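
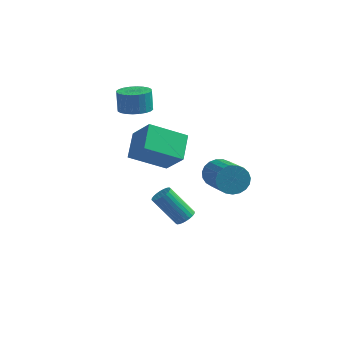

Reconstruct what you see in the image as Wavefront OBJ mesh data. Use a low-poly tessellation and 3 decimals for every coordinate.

v -1.611 -2.842 2.846
v -1.833 -1.639 3.606
v -0.136 -2.001 1.948
v -0.359 -0.799 2.708
v -0.641 -3.361 3.952
v -0.864 -2.159 4.712
v 0.833 -2.521 3.054
v 0.611 -1.318 3.814
v 0.087 -0.174 -2.428
v 0.43 -0.501 -2.17
v -0.703 -0.594 -0.775
v -1.047 -0.266 -1.032
v 0.496 -0.312 -2.104
v -0.637 -0.405 -0.709
v 0.5 -0.102 -2.087
v -0.634 -0.195 -0.692
v 0.44 0.097 -2.122
v -0.693 0.004 -0.727
v 0.327 0.255 -2.204
v -0.806 0.162 -0.809
v 0.177 0.348 -2.319
v -0.956 0.255 -0.924
v 0.014 0.361 -2.451
v -1.12 0.268 -1.056
v -0.139 0.293 -2.58
v -1.272 0.2 -1.185
v -0.257 0.154 -2.685
v -1.39 0.061 -1.29
v -0.323 -0.035 -2.751
v -1.456 -0.128 -1.356
v -0.326 -0.245 -2.768
v -1.46 -0.338 -1.373
v -0.267 -0.444 -2.733
v -1.4 -0.537 -1.338
v -0.154 -0.602 -2.651
v -1.287 -0.695 -1.256
v -0.004 -0.695 -2.536
v -1.137 -0.788 -1.141
v 0.16 -0.708 -2.404
v -0.974 -0.801 -1.009
v 0.312 -0.64 -2.275
v -0.821 -0.733 -0.88
v 1.507 0.317 0.572
v 2.061 0.431 0.007
v 3.247 -1.182 0.842
v 2.693 -1.297 1.408
v 2.166 0.634 0.249
v 3.353 -0.979 1.084
v 2.157 0.782 0.546
v 3.344 -0.831 1.382
v 2.036 0.849 0.849
v 3.222 -0.764 1.685
v 1.823 0.824 1.103
v 3.01 -0.789 1.939
v 1.555 0.712 1.266
v 2.742 -0.901 2.102
v 1.279 0.531 1.309
v 2.466 -1.082 2.144
v 1.043 0.313 1.224
v 2.229 -1.3 2.06
v 0.886 0.096 1.027
v 2.073 -1.517 1.862
v 0.837 -0.083 0.751
v 2.024 -1.697 1.586
v 0.904 -0.193 0.444
v 2.09 -1.807 1.28
v 1.075 -0.215 0.159
v 2.261 -1.828 0.995
v 1.32 -0.145 -0.054
v 2.507 -1.758 0.782
v 1.598 0.005 -0.159
v 2.785 -1.608 0.677
v 1.86 0.209 -0.138
v 3.047 -1.404 0.698
v -3.033 1.737 2.998
v -2.564 1.089 3.176
v -2.697 1.294 4.279
v -3.167 1.943 4.102
v -2.345 1.322 3.159
v -2.478 1.527 4.262
v -2.231 1.618 3.118
v -2.364 1.823 4.221
v -2.239 1.932 3.058
v -2.372 2.137 4.161
v -2.368 2.217 2.99
v -2.501 2.422 4.093
v -2.598 2.428 2.922
v -2.732 2.634 4.026
v -2.895 2.535 2.867
v -3.028 2.74 3.97
v -3.213 2.52 2.831
v -3.346 2.725 3.934
v -3.503 2.386 2.821
v -3.636 2.591 3.924
v -3.722 2.153 2.838
v -3.855 2.358 3.941
v -3.836 1.857 2.879
v -3.969 2.062 3.982
v -3.828 1.543 2.939
v -3.961 1.748 4.042
v -3.699 1.258 3.007
v -3.832 1.463 4.11
v -3.468 1.046 3.074
v -3.602 1.252 4.178
v -3.172 0.94 3.13
v -3.305 1.145 4.233
v -2.854 0.955 3.166
v -2.987 1.16 4.269
f 2 4 1
f 5 2 1
f 1 4 3
f 3 5 1
f 2 8 4
f 6 2 5
f 6 8 2
f 4 8 3
f 7 5 3
f 3 8 7
f 7 6 5
f 8 6 7
f 10 9 13
f 10 13 11
f 11 13 14
f 11 14 12
f 13 9 15
f 13 15 14
f 14 15 16
f 14 16 12
f 15 9 17
f 15 17 16
f 16 17 18
f 16 18 12
f 17 9 19
f 17 19 18
f 18 19 20
f 18 20 12
f 19 9 21
f 19 21 20
f 20 21 22
f 20 22 12
f 21 9 23
f 21 23 22
f 22 23 24
f 22 24 12
f 23 9 25
f 23 25 24
f 24 25 26
f 24 26 12
f 25 9 27
f 25 27 26
f 26 27 28
f 26 28 12
f 27 9 29
f 27 29 28
f 28 29 30
f 28 30 12
f 29 9 31
f 29 31 30
f 30 31 32
f 30 32 12
f 31 9 33
f 31 33 32
f 32 33 34
f 32 34 12
f 33 9 35
f 33 35 34
f 34 35 36
f 34 36 12
f 35 9 37
f 35 37 36
f 36 37 38
f 36 38 12
f 37 9 39
f 37 39 38
f 38 39 40
f 38 40 12
f 39 9 41
f 39 41 40
f 40 41 42
f 40 42 12
f 41 9 10
f 41 10 42
f 42 10 11
f 42 11 12
f 44 43 47
f 44 47 45
f 45 47 48
f 45 48 46
f 47 43 49
f 47 49 48
f 48 49 50
f 48 50 46
f 49 43 51
f 49 51 50
f 50 51 52
f 50 52 46
f 51 43 53
f 51 53 52
f 52 53 54
f 52 54 46
f 53 43 55
f 53 55 54
f 54 55 56
f 54 56 46
f 55 43 57
f 55 57 56
f 56 57 58
f 56 58 46
f 57 43 59
f 57 59 58
f 58 59 60
f 58 60 46
f 59 43 61
f 59 61 60
f 60 61 62
f 60 62 46
f 61 43 63
f 61 63 62
f 62 63 64
f 62 64 46
f 63 43 65
f 63 65 64
f 64 65 66
f 64 66 46
f 65 43 67
f 65 67 66
f 66 67 68
f 66 68 46
f 67 43 69
f 67 69 68
f 68 69 70
f 68 70 46
f 69 43 71
f 69 71 70
f 70 71 72
f 70 72 46
f 71 43 73
f 71 73 72
f 72 73 74
f 72 74 46
f 73 43 44
f 73 44 74
f 74 44 45
f 74 45 46
f 76 75 79
f 76 79 77
f 77 79 80
f 77 80 78
f 79 75 81
f 79 81 80
f 80 81 82
f 80 82 78
f 81 75 83
f 81 83 82
f 82 83 84
f 82 84 78
f 83 75 85
f 83 85 84
f 84 85 86
f 84 86 78
f 85 75 87
f 85 87 86
f 86 87 88
f 86 88 78
f 87 75 89
f 87 89 88
f 88 89 90
f 88 90 78
f 89 75 91
f 89 91 90
f 90 91 92
f 90 92 78
f 91 75 93
f 91 93 92
f 92 93 94
f 92 94 78
f 93 75 95
f 93 95 94
f 94 95 96
f 94 96 78
f 95 75 97
f 95 97 96
f 96 97 98
f 96 98 78
f 97 75 99
f 97 99 98
f 98 99 100
f 98 100 78
f 99 75 101
f 99 101 100
f 100 101 102
f 100 102 78
f 101 75 103
f 101 103 102
f 102 103 104
f 102 104 78
f 103 75 105
f 103 105 104
f 104 105 106
f 104 106 78
f 105 75 107
f 105 107 106
f 106 107 108
f 106 108 78
f 107 75 76
f 107 76 108
f 108 76 77
f 108 77 78



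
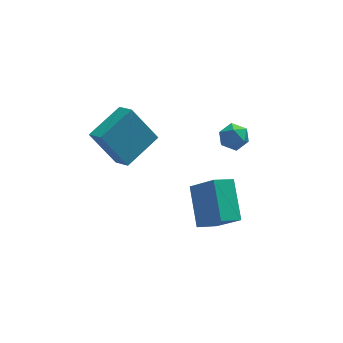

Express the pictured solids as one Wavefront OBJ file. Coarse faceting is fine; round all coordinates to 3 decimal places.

v -0.288 0.358 -1.809
v -0.259 2.052 -0.619
v 0.657 0.66 -2.261
v 0.686 2.354 -1.071
v 0.574 -0.514 -0.589
v 0.603 1.18 0.601
v 1.519 -0.212 -1.041
v 1.548 1.482 0.149
v -4.075 2.011 3.688
v -2.569 3.116 4.28
v -4.466 2.816 3.179
v -2.96 3.922 3.771
v -3.04 1.478 2.049
v -1.534 2.584 2.641
v -3.431 2.284 1.54
v -1.925 3.389 2.132
v 2.08 4.409 1.207
v 2.512 4.428 0.586
v 1.648 3.312 0.874
v 2.08 3.331 0.253
v 2.401 3.259 0.935
v 2.667 3.937 1.141
v 1.493 3.803 0.319
v 1.759 4.481 0.525
v 2.149 4.053 0.037
v 2.711 3.717 0.418
v 1.449 4.023 1.042
v 2.011 3.687 1.423
f 2 4 1
f 5 2 1
f 1 4 3
f 3 5 1
f 2 8 4
f 6 2 5
f 6 8 2
f 4 8 3
f 7 5 3
f 3 8 7
f 7 6 5
f 8 6 7
f 10 12 9
f 13 10 9
f 9 12 11
f 11 13 9
f 10 16 12
f 14 10 13
f 14 16 10
f 12 16 11
f 15 13 11
f 11 16 15
f 15 14 13
f 16 14 15
f 17 28 22
f 17 22 18
f 17 18 24
f 17 24 27
f 17 27 28
f 18 22 26
f 22 28 21
f 28 27 19
f 27 24 23
f 24 18 25
f 20 26 21
f 20 21 19
f 20 19 23
f 20 23 25
f 20 25 26
f 21 26 22
f 19 21 28
f 23 19 27
f 25 23 24
f 26 25 18



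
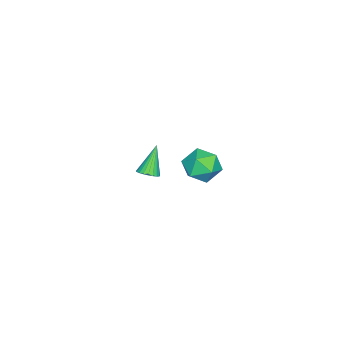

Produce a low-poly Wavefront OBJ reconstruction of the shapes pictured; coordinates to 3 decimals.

v 3.018 1.476 0.809
v 3.602 1.099 0.394
v 2.918 0.441 1.606
v 3.502 0.064 1.191
v 3.68 0.712 1.643
v 3.742 1.351 1.15
v 2.778 0.189 0.85
v 2.84 0.828 0.357
v 3.454 0.304 0.419
v 4.011 0.627 0.909
v 2.509 0.913 1.091
v 3.066 1.236 1.581
v -1.603 -3.537 -4.432
v -1.207 -3.352 -4.19
v -2.377 -3.483 -3.208
v -1.293 -3.189 -4.252
v -1.427 -3.078 -4.341
v -1.587 -3.038 -4.445
v -1.75 -3.073 -4.546
v -1.89 -3.179 -4.63
v -1.987 -3.34 -4.684
v -2.025 -3.531 -4.7
v -1.999 -3.722 -4.675
v -1.913 -3.886 -4.613
v -1.779 -3.996 -4.523
v -1.618 -4.037 -4.42
v -1.456 -4.001 -4.319
v -1.315 -3.895 -4.235
v -1.218 -3.734 -4.181
v -1.18 -3.544 -4.165
f 1 12 6
f 1 6 2
f 1 2 8
f 1 8 11
f 1 11 12
f 2 6 10
f 6 12 5
f 12 11 3
f 11 8 7
f 8 2 9
f 4 10 5
f 4 5 3
f 4 3 7
f 4 7 9
f 4 9 10
f 5 10 6
f 3 5 12
f 7 3 11
f 9 7 8
f 10 9 2
f 14 13 16
f 14 16 15
f 16 13 17
f 16 17 15
f 17 13 18
f 17 18 15
f 18 13 19
f 18 19 15
f 19 13 20
f 19 20 15
f 20 13 21
f 20 21 15
f 21 13 22
f 21 22 15
f 22 13 23
f 22 23 15
f 23 13 24
f 23 24 15
f 24 13 25
f 24 25 15
f 25 13 26
f 25 26 15
f 26 13 27
f 26 27 15
f 27 13 28
f 27 28 15
f 28 13 29
f 28 29 15
f 29 13 30
f 29 30 15
f 30 13 14
f 30 14 15



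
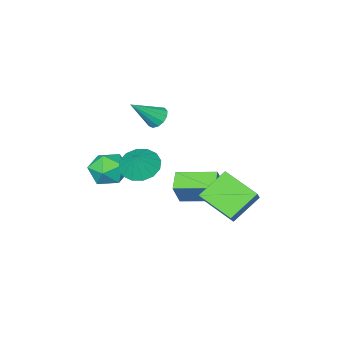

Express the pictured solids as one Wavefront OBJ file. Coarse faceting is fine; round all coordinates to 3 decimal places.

v -0.099 -2.387 1.746
v 0.157 -2.809 1.354
v 1.159 -2.693 2.894
v 0.305 -2.496 1.275
v 0.325 -2.149 1.345
v 0.21 -1.877 1.543
v -0.002 -1.768 1.805
v -0.246 -1.855 2.049
v -0.442 -2.111 2.196
v -0.53 -2.455 2.2
v -0.48 -2.778 2.06
v -0.31 -2.976 1.82
v -0.072 -2.988 1.557
v -2.156 -3.349 -4.186
v -1.557 -3.066 -2.896
v -3.51 -1.897 -3.876
v -2.912 -1.614 -2.586
v -1.488 -2.626 -4.654
v -0.89 -2.343 -3.364
v -2.843 -1.174 -4.344
v -2.244 -0.891 -3.054
v 1.313 -1.759 -0.534
v 2.197 -1.802 -0.978
v 1.827 -1.401 0.454
v 2.029 -1.325 -1.063
v 1.668 -0.965 -1.007
v 1.213 -0.818 -0.823
v 0.785 -0.923 -0.563
v 0.498 -1.252 -0.294
v 0.429 -1.717 -0.09
v 0.598 -2.193 -0.005
v 0.958 -2.553 -0.062
v 1.413 -2.701 -0.245
v 1.842 -2.596 -0.506
v 2.129 -2.267 -0.774
v -1.937 0.966 -4.132
v -1.369 -0.705 -3.326
v -3.396 0.979 -3.077
v -2.827 -0.691 -2.271
v -1.293 1.611 -3.249
v -0.724 -0.059 -2.443
v -2.751 1.625 -2.194
v -2.183 -0.046 -1.388
v 2.293 -1.98 -1.48
v 2.973 -2.262 -0.758
v 1.567 -3.478 -1.382
v 2.247 -3.76 -0.66
v 1.535 -3.046 -0.447
v 1.983 -2.12 -0.508
v 2.557 -3.62 -1.632
v 3.005 -2.694 -1.693
v 3.135 -3.275 -0.853
v 2.504 -2.921 -0.12
v 2.036 -2.819 -2.02
v 1.405 -2.465 -1.287
f 2 1 4
f 2 4 3
f 4 1 5
f 4 5 3
f 5 1 6
f 5 6 3
f 6 1 7
f 6 7 3
f 7 1 8
f 7 8 3
f 8 1 9
f 8 9 3
f 9 1 10
f 9 10 3
f 10 1 11
f 10 11 3
f 11 1 12
f 11 12 3
f 12 1 13
f 12 13 3
f 13 1 2
f 13 2 3
f 15 17 14
f 18 15 14
f 14 17 16
f 16 18 14
f 15 21 17
f 19 15 18
f 19 21 15
f 17 21 16
f 20 18 16
f 16 21 20
f 20 19 18
f 21 19 20
f 23 22 25
f 23 25 24
f 25 22 26
f 25 26 24
f 26 22 27
f 26 27 24
f 27 22 28
f 27 28 24
f 28 22 29
f 28 29 24
f 29 22 30
f 29 30 24
f 30 22 31
f 30 31 24
f 31 22 32
f 31 32 24
f 32 22 33
f 32 33 24
f 33 22 34
f 33 34 24
f 34 22 35
f 34 35 24
f 35 22 23
f 35 23 24
f 37 39 36
f 40 37 36
f 36 39 38
f 38 40 36
f 37 43 39
f 41 37 40
f 41 43 37
f 39 43 38
f 42 40 38
f 38 43 42
f 42 41 40
f 43 41 42
f 44 55 49
f 44 49 45
f 44 45 51
f 44 51 54
f 44 54 55
f 45 49 53
f 49 55 48
f 55 54 46
f 54 51 50
f 51 45 52
f 47 53 48
f 47 48 46
f 47 46 50
f 47 50 52
f 47 52 53
f 48 53 49
f 46 48 55
f 50 46 54
f 52 50 51
f 53 52 45



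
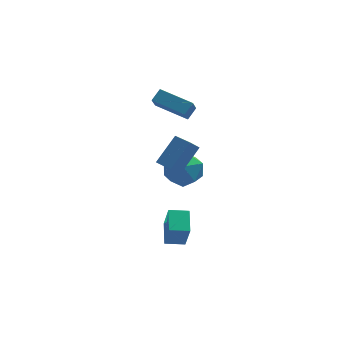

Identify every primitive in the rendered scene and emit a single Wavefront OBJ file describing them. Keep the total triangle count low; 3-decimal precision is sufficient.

v -3.491 -3.629 1.78
v -3.911 -4.313 2.547
v -2.626 -2.735 3.053
v -3.046 -3.419 3.82
v -2.774 -4.181 1.68
v -3.194 -4.865 2.447
v -1.909 -3.287 2.953
v -2.329 -3.971 3.72
v -4.211 1.405 3.028
v -4.342 0.577 3.873
v -3.823 1.882 3.555
v -3.954 1.054 4.4
v -2.566 0.626 2.52
v -2.697 -0.202 3.365
v -2.178 1.103 3.047
v -2.309 0.275 3.892
v -3.563 -3.706 -3.646
v -3.308 -4.371 -2.191
v -3.638 -2.467 -3.067
v -3.383 -3.132 -1.612
v -2.557 -3.588 -3.768
v -2.302 -4.253 -2.313
v -2.632 -2.349 -3.189
v -2.377 -3.014 -1.734
v -2.806 2.084 -2.289
v -2.191 2.154 -1.251
v -3.409 0.286 -1.809
v -2.794 0.356 -0.771
v -3.773 1.045 -0.942
v -3.4 2.157 -1.238
v -2.2 0.283 -1.822
v -1.827 1.395 -2.118
v -1.816 1.041 -0.962
v -2.788 1.513 -0.418
v -2.812 0.927 -2.642
v -3.784 1.399 -2.098
f 2 4 1
f 5 2 1
f 1 4 3
f 3 5 1
f 2 8 4
f 6 2 5
f 6 8 2
f 4 8 3
f 7 5 3
f 3 8 7
f 7 6 5
f 8 6 7
f 10 12 9
f 13 10 9
f 9 12 11
f 11 13 9
f 10 16 12
f 14 10 13
f 14 16 10
f 12 16 11
f 15 13 11
f 11 16 15
f 15 14 13
f 16 14 15
f 18 20 17
f 21 18 17
f 17 20 19
f 19 21 17
f 18 24 20
f 22 18 21
f 22 24 18
f 20 24 19
f 23 21 19
f 19 24 23
f 23 22 21
f 24 22 23
f 25 36 30
f 25 30 26
f 25 26 32
f 25 32 35
f 25 35 36
f 26 30 34
f 30 36 29
f 36 35 27
f 35 32 31
f 32 26 33
f 28 34 29
f 28 29 27
f 28 27 31
f 28 31 33
f 28 33 34
f 29 34 30
f 27 29 36
f 31 27 35
f 33 31 32
f 34 33 26



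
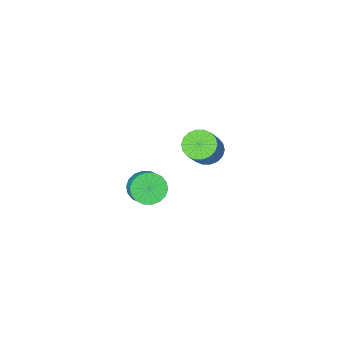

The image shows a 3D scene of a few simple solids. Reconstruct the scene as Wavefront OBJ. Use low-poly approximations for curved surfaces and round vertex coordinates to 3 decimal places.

v -0.01 -3.504 -3.705
v 0.893 -4.065 -3.513
v 1.253 -3.277 -2.903
v 0.35 -2.716 -3.095
v 1.005 -3.813 -3.906
v 1.365 -3.024 -3.296
v 0.917 -3.499 -4.259
v 1.277 -2.71 -3.649
v 0.645 -3.186 -4.503
v 1.005 -2.398 -3.893
v 0.243 -2.937 -4.588
v 0.603 -2.148 -3.978
v -0.209 -2.799 -4.499
v 0.151 -2.011 -3.889
v -0.621 -2.802 -4.252
v -0.261 -2.013 -3.642
v -0.913 -2.943 -3.897
v -0.553 -2.155 -3.287
v -1.025 -3.196 -3.504
v -0.665 -2.407 -2.894
v -0.937 -3.51 -3.151
v -0.577 -2.721 -2.541
v -0.665 -3.822 -2.907
v -0.305 -3.034 -2.297
v -0.263 -4.072 -2.822
v 0.097 -3.283 -2.212
v 0.189 -4.209 -2.911
v 0.549 -3.421 -2.301
v 0.601 -4.207 -3.158
v 0.961 -3.418 -2.548
v -0.591 1.043 2.341
v 0.185 0.63 1.955
v 1.307 1.304 3.494
v 0.531 1.717 3.879
v 0.189 1.02 1.782
v 1.311 1.694 3.32
v 0.038 1.415 1.719
v 1.161 2.089 3.257
v -0.237 1.736 1.779
v 0.885 2.41 3.317
v -0.583 1.92 1.95
v 0.54 2.594 3.489
v -0.93 1.93 2.199
v 0.193 2.604 3.738
v -1.21 1.765 2.476
v -0.088 2.439 4.014
v -1.367 1.456 2.726
v -0.245 2.13 4.265
v -1.371 1.066 2.9
v -0.249 1.74 4.438
v -1.221 0.671 2.963
v -0.098 1.345 4.501
v -0.945 0.35 2.903
v 0.177 1.024 4.441
v -0.6 0.166 2.731
v 0.523 0.84 4.27
v -0.253 0.156 2.482
v 0.87 0.83 4.021
v 0.028 0.321 2.206
v 1.15 0.995 3.744
f 2 1 5
f 2 5 3
f 3 5 6
f 3 6 4
f 5 1 7
f 5 7 6
f 6 7 8
f 6 8 4
f 7 1 9
f 7 9 8
f 8 9 10
f 8 10 4
f 9 1 11
f 9 11 10
f 10 11 12
f 10 12 4
f 11 1 13
f 11 13 12
f 12 13 14
f 12 14 4
f 13 1 15
f 13 15 14
f 14 15 16
f 14 16 4
f 15 1 17
f 15 17 16
f 16 17 18
f 16 18 4
f 17 1 19
f 17 19 18
f 18 19 20
f 18 20 4
f 19 1 21
f 19 21 20
f 20 21 22
f 20 22 4
f 21 1 23
f 21 23 22
f 22 23 24
f 22 24 4
f 23 1 25
f 23 25 24
f 24 25 26
f 24 26 4
f 25 1 27
f 25 27 26
f 26 27 28
f 26 28 4
f 27 1 29
f 27 29 28
f 28 29 30
f 28 30 4
f 29 1 2
f 29 2 30
f 30 2 3
f 30 3 4
f 32 31 35
f 32 35 33
f 33 35 36
f 33 36 34
f 35 31 37
f 35 37 36
f 36 37 38
f 36 38 34
f 37 31 39
f 37 39 38
f 38 39 40
f 38 40 34
f 39 31 41
f 39 41 40
f 40 41 42
f 40 42 34
f 41 31 43
f 41 43 42
f 42 43 44
f 42 44 34
f 43 31 45
f 43 45 44
f 44 45 46
f 44 46 34
f 45 31 47
f 45 47 46
f 46 47 48
f 46 48 34
f 47 31 49
f 47 49 48
f 48 49 50
f 48 50 34
f 49 31 51
f 49 51 50
f 50 51 52
f 50 52 34
f 51 31 53
f 51 53 52
f 52 53 54
f 52 54 34
f 53 31 55
f 53 55 54
f 54 55 56
f 54 56 34
f 55 31 57
f 55 57 56
f 56 57 58
f 56 58 34
f 57 31 59
f 57 59 58
f 58 59 60
f 58 60 34
f 59 31 32
f 59 32 60
f 60 32 33
f 60 33 34



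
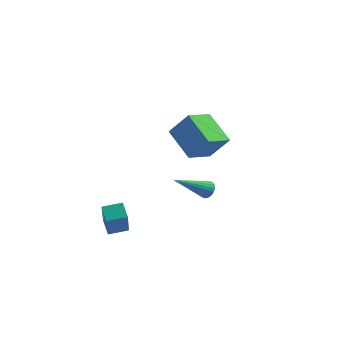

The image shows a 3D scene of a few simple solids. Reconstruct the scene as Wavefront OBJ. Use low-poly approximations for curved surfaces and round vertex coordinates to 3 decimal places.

v -0.254 -2.226 -2.872
v 0.247 -3.195 -1.428
v -0.807 -1.707 -2.333
v -0.306 -2.676 -0.889
v 0.486 -1.604 -2.711
v 0.987 -2.573 -1.267
v -0.067 -1.085 -2.172
v 0.434 -2.054 -0.728
v 2.898 -0.352 1.982
v 1.509 0.347 3.057
v 3.281 1.003 1.596
v 1.892 1.702 2.671
v 3.868 -0.282 3.189
v 2.479 0.417 4.264
v 4.251 1.073 2.803
v 2.862 1.772 3.878
v 1.592 4.126 -2.384
v 1.765 4.337 -1.93
v 0.548 2.594 -1.276
v 1.561 4.45 -1.966
v 1.363 4.498 -2.085
v 1.211 4.473 -2.264
v 1.134 4.379 -2.466
v 1.148 4.235 -2.652
v 1.25 4.069 -2.785
v 1.42 3.914 -2.839
v 1.624 3.802 -2.803
v 1.821 3.753 -2.684
v 1.974 3.778 -2.505
v 2.05 3.872 -2.303
v 2.036 4.016 -2.117
v 1.935 4.182 -1.984
f 2 4 1
f 5 2 1
f 1 4 3
f 3 5 1
f 2 8 4
f 6 2 5
f 6 8 2
f 4 8 3
f 7 5 3
f 3 8 7
f 7 6 5
f 8 6 7
f 10 12 9
f 13 10 9
f 9 12 11
f 11 13 9
f 10 16 12
f 14 10 13
f 14 16 10
f 12 16 11
f 15 13 11
f 11 16 15
f 15 14 13
f 16 14 15
f 18 17 20
f 18 20 19
f 20 17 21
f 20 21 19
f 21 17 22
f 21 22 19
f 22 17 23
f 22 23 19
f 23 17 24
f 23 24 19
f 24 17 25
f 24 25 19
f 25 17 26
f 25 26 19
f 26 17 27
f 26 27 19
f 27 17 28
f 27 28 19
f 28 17 29
f 28 29 19
f 29 17 30
f 29 30 19
f 30 17 31
f 30 31 19
f 31 17 32
f 31 32 19
f 32 17 18
f 32 18 19



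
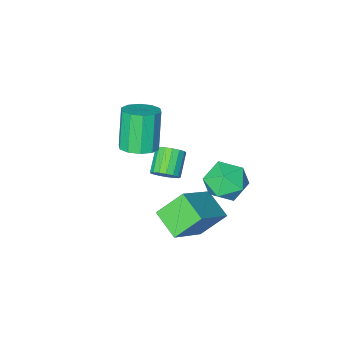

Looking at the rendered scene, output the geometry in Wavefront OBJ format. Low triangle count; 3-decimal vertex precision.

v 0.709 -0.771 -0.911
v 1.217 -0.882 -0.521
v 0.479 -1.579 0.242
v -0.029 -1.469 -0.149
v 1.09 -0.622 -0.406
v 0.352 -1.319 0.356
v 0.876 -0.396 -0.407
v 0.138 -1.094 0.356
v 0.623 -0.257 -0.524
v -0.115 -0.954 0.239
v 0.39 -0.235 -0.729
v -0.347 -0.932 0.034
v 0.23 -0.336 -0.976
v -0.507 -1.034 -0.213
v 0.18 -0.537 -1.208
v -0.557 -1.234 -0.445
v 0.251 -0.791 -1.372
v -0.487 -1.489 -0.61
v 0.427 -1.041 -1.431
v -0.311 -1.739 -0.668
v 0.667 -1.229 -1.371
v -0.071 -1.927 -0.608
v 0.917 -1.312 -1.205
v 0.179 -2.01 -0.442
v 1.119 -1.272 -0.972
v 0.382 -1.969 -0.209
v 1.227 -1.116 -0.725
v 0.49 -1.814 0.038
v 0.023 1.45 -0.51
v 1.674 2.05 0.781
v -0.012 2.745 -1.066
v 1.639 3.345 0.225
v 1.021 1.015 -1.585
v 2.672 1.615 -0.294
v 0.986 2.31 -2.141
v 2.637 2.91 -0.85
v 0.378 2.979 2.046
v 0.863 2.243 1.493
v -0.863 3.017 0.907
v -0.378 2.281 0.354
v -0.796 2.047 1.278
v -0.029 2.023 1.982
v 0.029 3.237 0.418
v 0.796 3.213 1.122
v 0.648 2.402 0.487
v 0.138 1.667 1.018
v -0.138 3.593 1.382
v -0.648 2.858 1.913
v 2.437 -0.002 2.549
v 3.222 -0.166 2.717
v 2.729 -0.741 4.46
v 1.943 -0.578 4.291
v 3.13 0.315 2.85
v 2.637 -0.261 4.592
v 2.773 0.674 2.868
v 2.28 0.099 4.61
v 2.288 0.775 2.764
v 1.794 0.199 4.506
v 1.859 0.579 2.577
v 1.366 0.004 4.32
v 1.651 0.161 2.38
v 1.158 -0.414 4.123
v 1.743 -0.319 2.248
v 1.25 -0.895 3.99
v 2.1 -0.679 2.23
v 1.607 -1.254 3.972
v 2.586 -0.779 2.334
v 2.092 -1.355 4.076
v 3.014 -0.584 2.52
v 2.521 -1.159 4.263
f 2 1 5
f 2 5 3
f 3 5 6
f 3 6 4
f 5 1 7
f 5 7 6
f 6 7 8
f 6 8 4
f 7 1 9
f 7 9 8
f 8 9 10
f 8 10 4
f 9 1 11
f 9 11 10
f 10 11 12
f 10 12 4
f 11 1 13
f 11 13 12
f 12 13 14
f 12 14 4
f 13 1 15
f 13 15 14
f 14 15 16
f 14 16 4
f 15 1 17
f 15 17 16
f 16 17 18
f 16 18 4
f 17 1 19
f 17 19 18
f 18 19 20
f 18 20 4
f 19 1 21
f 19 21 20
f 20 21 22
f 20 22 4
f 21 1 23
f 21 23 22
f 22 23 24
f 22 24 4
f 23 1 25
f 23 25 24
f 24 25 26
f 24 26 4
f 25 1 27
f 25 27 26
f 26 27 28
f 26 28 4
f 27 1 2
f 27 2 28
f 28 2 3
f 28 3 4
f 30 32 29
f 33 30 29
f 29 32 31
f 31 33 29
f 30 36 32
f 34 30 33
f 34 36 30
f 32 36 31
f 35 33 31
f 31 36 35
f 35 34 33
f 36 34 35
f 37 48 42
f 37 42 38
f 37 38 44
f 37 44 47
f 37 47 48
f 38 42 46
f 42 48 41
f 48 47 39
f 47 44 43
f 44 38 45
f 40 46 41
f 40 41 39
f 40 39 43
f 40 43 45
f 40 45 46
f 41 46 42
f 39 41 48
f 43 39 47
f 45 43 44
f 46 45 38
f 50 49 53
f 50 53 51
f 51 53 54
f 51 54 52
f 53 49 55
f 53 55 54
f 54 55 56
f 54 56 52
f 55 49 57
f 55 57 56
f 56 57 58
f 56 58 52
f 57 49 59
f 57 59 58
f 58 59 60
f 58 60 52
f 59 49 61
f 59 61 60
f 60 61 62
f 60 62 52
f 61 49 63
f 61 63 62
f 62 63 64
f 62 64 52
f 63 49 65
f 63 65 64
f 64 65 66
f 64 66 52
f 65 49 67
f 65 67 66
f 66 67 68
f 66 68 52
f 67 49 69
f 67 69 68
f 68 69 70
f 68 70 52
f 69 49 50
f 69 50 70
f 70 50 51
f 70 51 52



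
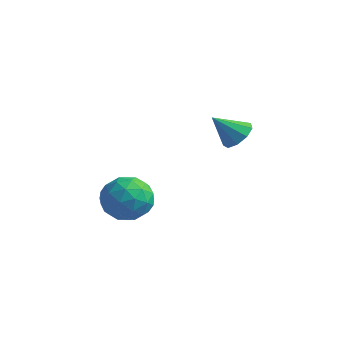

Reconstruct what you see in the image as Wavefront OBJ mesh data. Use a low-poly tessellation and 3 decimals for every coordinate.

v -1.12 -0.383 -1.373
v -0.655 -0.971 -0.438
v -1.665 -2.069 -2.162
v -1.2 -2.657 -1.227
v -2.18 -1.981 -1.083
v -1.842 -0.939 -0.595
v -0.478 -2.101 -2.005
v -0.14 -1.059 -1.517
v -0.258 -2.033 -0.828
v -1.31 -1.959 -0.259
v -1.01 -1.081 -2.341
v -2.062 -1.007 -1.772
v -0.839 -0.529 -0.836
v -1.481 -2.511 -1.764
v -2.056 -2.113 -1.679
v -1.783 -2.459 -1.129
v -1.537 -0.51 -0.929
v -1.264 -0.856 -0.379
v -2.161 -1.45 -0.758
v -1.056 -2.184 -2.221
v -0.783 -2.53 -1.671
v -0.537 -0.581 -1.471
v -0.264 -0.927 -0.921
v -0.159 -1.59 -1.842
v -0.333 -1.499 -0.516
v -0.653 -2.49 -0.98
v -0.229 -2.163 -1.437
v -0.03 -1.551 -1.15
v -0.951 -1.455 -0.181
v -1.272 -2.446 -0.645
v -1.848 -2.049 -0.56
v -1.649 -1.437 -0.274
v -0.718 -2.079 -0.411
v -1.048 -0.594 -1.955
v -1.369 -1.585 -2.419
v -0.671 -1.603 -2.326
v -0.472 -0.991 -2.04
v -1.667 -0.55 -1.62
v -1.987 -1.541 -2.084
v -2.29 -1.489 -1.45
v -2.091 -0.877 -1.163
v -1.602 -0.961 -2.189
v 0.497 3.484 1.061
v 1.121 3.656 1.596
v -0.217 2.656 2.159
v 0.713 4.059 1.634
v 0.204 4.192 1.404
v -0.168 3.995 1.013
v -0.229 3.558 0.644
v 0.05 3.086 0.471
v 0.538 2.801 0.573
v 1.007 2.835 0.904
v 1.237 3.173 1.308
f 1 38 17
f 38 12 41
f 17 41 6
f 38 41 17
f 1 17 13
f 17 6 18
f 13 18 2
f 17 18 13
f 1 13 22
f 13 2 23
f 22 23 8
f 13 23 22
f 1 22 34
f 22 8 37
f 34 37 11
f 22 37 34
f 1 34 38
f 34 11 42
f 38 42 12
f 34 42 38
f 2 18 29
f 18 6 32
f 29 32 10
f 18 32 29
f 6 41 19
f 41 12 40
f 19 40 5
f 41 40 19
f 12 42 39
f 42 11 35
f 39 35 3
f 42 35 39
f 11 37 36
f 37 8 24
f 36 24 7
f 37 24 36
f 8 23 28
f 23 2 25
f 28 25 9
f 23 25 28
f 4 30 16
f 30 10 31
f 16 31 5
f 30 31 16
f 4 16 14
f 16 5 15
f 14 15 3
f 16 15 14
f 4 14 21
f 14 3 20
f 21 20 7
f 14 20 21
f 4 21 26
f 21 7 27
f 26 27 9
f 21 27 26
f 4 26 30
f 26 9 33
f 30 33 10
f 26 33 30
f 5 31 19
f 31 10 32
f 19 32 6
f 31 32 19
f 3 15 39
f 15 5 40
f 39 40 12
f 15 40 39
f 7 20 36
f 20 3 35
f 36 35 11
f 20 35 36
f 9 27 28
f 27 7 24
f 28 24 8
f 27 24 28
f 10 33 29
f 33 9 25
f 29 25 2
f 33 25 29
f 44 43 46
f 44 46 45
f 46 43 47
f 46 47 45
f 47 43 48
f 47 48 45
f 48 43 49
f 48 49 45
f 49 43 50
f 49 50 45
f 50 43 51
f 50 51 45
f 51 43 52
f 51 52 45
f 52 43 53
f 52 53 45
f 53 43 44
f 53 44 45



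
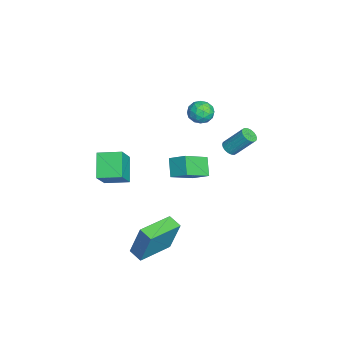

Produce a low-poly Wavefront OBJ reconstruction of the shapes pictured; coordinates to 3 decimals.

v -3.244 -4.366 -2.607
v -2.07 -4.725 -1.183
v -3.094 -2.952 -2.375
v -1.92 -3.312 -0.951
v -1.92 -4.328 -3.689
v -0.746 -4.688 -2.265
v -1.77 -2.915 -3.457
v -0.596 -3.274 -2.033
v 2.222 -1.171 -4.74
v 2.516 -0.604 -2.655
v 2.835 -0.589 -4.984
v 3.129 -0.022 -2.9
v 3.751 -2.698 -4.54
v 4.045 -2.131 -2.456
v 4.364 -2.116 -4.785
v 4.658 -1.549 -2.7
v -2.977 2.614 -1.403
v -2.446 2.518 -1.403
v -2.251 3.589 -0.097
v -2.783 3.686 -0.097
v -2.467 2.704 -1.553
v -2.272 3.775 -0.247
v -2.588 2.873 -1.673
v -2.393 3.944 -0.368
v -2.787 2.991 -1.74
v -2.592 4.062 -0.434
v -3.023 3.034 -1.74
v -2.828 4.105 -0.434
v -3.251 2.994 -1.673
v -3.056 4.065 -0.368
v -3.424 2.879 -1.553
v -3.229 3.95 -0.247
v -3.509 2.711 -1.403
v -3.314 3.782 -0.097
v -3.488 2.525 -1.253
v -3.293 3.596 0.053
v -3.367 2.356 -1.132
v -3.172 3.427 0.173
v -3.168 2.238 -1.066
v -2.973 3.309 0.24
v -2.932 2.195 -1.066
v -2.737 3.266 0.24
v -2.704 2.235 -1.132
v -2.509 3.306 0.173
v -2.531 2.35 -1.253
v -2.336 3.421 0.053
v -3.459 0.577 -4.477
v -4.381 0.474 -3.594
v -2.964 1.488 -3.853
v -3.885 1.385 -2.97
v -2.395 -0.665 -3.51
v -3.316 -0.768 -2.627
v -1.899 0.246 -2.886
v -2.821 0.143 -2.003
v -1.067 1.722 3.168
v -0.393 1.464 3.487
v -1.447 0.516 2.993
v -0.773 0.258 3.312
v -1.309 0.62 3.763
v -1.075 1.365 3.871
v -0.765 0.615 2.609
v -0.531 1.36 2.717
v -0.207 0.78 3.141
v -0.543 0.783 3.854
v -1.297 1.197 2.626
v -1.633 1.2 3.339
v -0.697 1.699 3.343
v -1.143 0.281 3.137
v -1.458 0.494 3.403
v -1.063 0.342 3.59
v -1.097 1.64 3.568
v -0.702 1.489 3.756
v -1.24 0.993 3.918
v -1.138 0.491 2.724
v -0.743 0.34 2.912
v -0.777 1.638 2.89
v -0.382 1.486 3.077
v -0.6 0.987 2.562
v -0.191 1.145 3.327
v -0.414 0.436 3.224
v -0.41 0.646 2.811
v -0.272 1.084 2.874
v -0.389 1.147 3.746
v -0.612 0.438 3.644
v -0.927 0.65 3.909
v -0.79 1.088 3.972
v -0.279 0.744 3.543
v -1.228 1.542 2.836
v -1.451 0.833 2.734
v -1.05 0.892 2.508
v -0.913 1.33 2.571
v -1.426 1.544 3.256
v -1.649 0.835 3.153
v -1.568 0.896 3.606
v -1.43 1.334 3.669
v -1.561 1.236 2.937
f 2 4 1
f 5 2 1
f 1 4 3
f 3 5 1
f 2 8 4
f 6 2 5
f 6 8 2
f 4 8 3
f 7 5 3
f 3 8 7
f 7 6 5
f 8 6 7
f 10 12 9
f 13 10 9
f 9 12 11
f 11 13 9
f 10 16 12
f 14 10 13
f 14 16 10
f 12 16 11
f 15 13 11
f 11 16 15
f 15 14 13
f 16 14 15
f 18 17 21
f 18 21 19
f 19 21 22
f 19 22 20
f 21 17 23
f 21 23 22
f 22 23 24
f 22 24 20
f 23 17 25
f 23 25 24
f 24 25 26
f 24 26 20
f 25 17 27
f 25 27 26
f 26 27 28
f 26 28 20
f 27 17 29
f 27 29 28
f 28 29 30
f 28 30 20
f 29 17 31
f 29 31 30
f 30 31 32
f 30 32 20
f 31 17 33
f 31 33 32
f 32 33 34
f 32 34 20
f 33 17 35
f 33 35 34
f 34 35 36
f 34 36 20
f 35 17 37
f 35 37 36
f 36 37 38
f 36 38 20
f 37 17 39
f 37 39 38
f 38 39 40
f 38 40 20
f 39 17 41
f 39 41 40
f 40 41 42
f 40 42 20
f 41 17 43
f 41 43 42
f 42 43 44
f 42 44 20
f 43 17 45
f 43 45 44
f 44 45 46
f 44 46 20
f 45 17 18
f 45 18 46
f 46 18 19
f 46 19 20
f 48 50 47
f 51 48 47
f 47 50 49
f 49 51 47
f 48 54 50
f 52 48 51
f 52 54 48
f 50 54 49
f 53 51 49
f 49 54 53
f 53 52 51
f 54 52 53
f 55 92 71
f 92 66 95
f 71 95 60
f 92 95 71
f 55 71 67
f 71 60 72
f 67 72 56
f 71 72 67
f 55 67 76
f 67 56 77
f 76 77 62
f 67 77 76
f 55 76 88
f 76 62 91
f 88 91 65
f 76 91 88
f 55 88 92
f 88 65 96
f 92 96 66
f 88 96 92
f 56 72 83
f 72 60 86
f 83 86 64
f 72 86 83
f 60 95 73
f 95 66 94
f 73 94 59
f 95 94 73
f 66 96 93
f 96 65 89
f 93 89 57
f 96 89 93
f 65 91 90
f 91 62 78
f 90 78 61
f 91 78 90
f 62 77 82
f 77 56 79
f 82 79 63
f 77 79 82
f 58 84 70
f 84 64 85
f 70 85 59
f 84 85 70
f 58 70 68
f 70 59 69
f 68 69 57
f 70 69 68
f 58 68 75
f 68 57 74
f 75 74 61
f 68 74 75
f 58 75 80
f 75 61 81
f 80 81 63
f 75 81 80
f 58 80 84
f 80 63 87
f 84 87 64
f 80 87 84
f 59 85 73
f 85 64 86
f 73 86 60
f 85 86 73
f 57 69 93
f 69 59 94
f 93 94 66
f 69 94 93
f 61 74 90
f 74 57 89
f 90 89 65
f 74 89 90
f 63 81 82
f 81 61 78
f 82 78 62
f 81 78 82
f 64 87 83
f 87 63 79
f 83 79 56
f 87 79 83



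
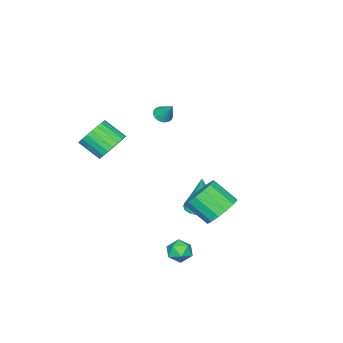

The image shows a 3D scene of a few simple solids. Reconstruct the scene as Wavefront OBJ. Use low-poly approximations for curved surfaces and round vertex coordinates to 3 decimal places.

v 3.486 -1.18 2.703
v 4.043 -0.696 3.202
v 4.27 -1.777 3.996
v 3.714 -2.26 3.497
v 3.741 -0.641 3.364
v 3.968 -1.722 4.158
v 3.4 -0.667 3.426
v 3.627 -1.748 4.219
v 3.073 -0.772 3.377
v 3.3 -1.853 4.171
v 2.808 -0.938 3.226
v 3.035 -2.019 4.02
v 2.647 -1.141 2.996
v 2.874 -2.222 3.789
v 2.613 -1.351 2.72
v 2.84 -2.431 3.514
v 2.713 -1.534 2.443
v 2.94 -2.615 3.236
v 2.93 -1.663 2.204
v 3.157 -2.744 2.998
v 3.232 -1.718 2.042
v 3.459 -2.799 2.836
v 3.573 -1.692 1.981
v 3.8 -2.773 2.774
v 3.9 -1.587 2.029
v 4.127 -2.668 2.823
v 4.165 -1.421 2.18
v 4.392 -2.502 2.974
v 4.326 -1.218 2.411
v 4.553 -2.299 3.204
v 4.36 -1.009 2.686
v 4.587 -2.089 3.48
v 4.26 -0.825 2.964
v 4.487 -1.906 3.757
v 3.414 3.439 -2.867
v 3.855 3.08 -3.266
v 3.325 2.56 -2.174
v 3.766 2.201 -2.573
v 3.994 2.743 -2.204
v 4.049 3.286 -2.632
v 3.131 2.354 -2.808
v 3.186 2.897 -3.236
v 3.679 2.41 -3.229
v 4.213 2.65 -2.856
v 2.967 2.99 -2.584
v 3.501 3.23 -2.211
v 1.373 3.597 -0.87
v 1.856 4.217 -0.252
v 2.11 3.043 0.728
v 1.627 2.423 0.11
v 1.361 4.236 -0.101
v 1.616 3.062 0.879
v 0.87 4.084 -0.156
v 1.124 2.91 0.824
v 0.513 3.801 -0.402
v 0.767 2.627 0.578
v 0.387 3.464 -0.774
v 0.641 2.29 0.206
v 0.524 3.162 -1.171
v 0.779 1.988 -0.191
v 0.89 2.977 -1.488
v 1.144 1.803 -0.508
v 1.384 2.958 -1.639
v 1.639 1.784 -0.659
v 1.876 3.11 -1.584
v 2.13 1.936 -0.604
v 2.233 3.393 -1.338
v 2.487 2.219 -0.358
v 2.359 3.73 -0.966
v 2.613 2.556 0.014
v 2.221 4.032 -0.569
v 2.476 2.858 0.411
v -0.46 0.953 -2.647
v 0.284 0.563 -2.651
v -0.38 1.087 -0.533
v 0.38 0.953 -2.679
v 0.283 1.343 -2.699
v 0.016 1.643 -2.708
v -0.36 1.786 -2.703
v -0.759 1.738 -2.685
v -1.089 1.51 -2.659
v -1.275 1.155 -2.629
v -1.274 0.753 -2.604
v -1.087 0.398 -2.589
v -0.756 0.17 -2.587
v -0.357 0.121 -2.599
v 0.018 0.263 -2.622
v -2.852 -3.246 1.172
v -2.364 -3.119 0.979
v -2.668 -2.494 2.128
v -2.52 -2.944 0.871
v -2.753 -2.838 0.832
v -3.008 -2.825 0.871
v -3.227 -2.909 0.979
v -3.361 -3.07 1.131
v -3.377 -3.271 1.293
v -3.274 -3.466 1.426
v -3.073 -3.611 1.502
v -2.822 -3.672 1.502
v -2.578 -3.636 1.426
v -2.396 -3.51 1.292
v -2.319 -3.323 1.131
f 2 1 5
f 2 5 3
f 3 5 6
f 3 6 4
f 5 1 7
f 5 7 6
f 6 7 8
f 6 8 4
f 7 1 9
f 7 9 8
f 8 9 10
f 8 10 4
f 9 1 11
f 9 11 10
f 10 11 12
f 10 12 4
f 11 1 13
f 11 13 12
f 12 13 14
f 12 14 4
f 13 1 15
f 13 15 14
f 14 15 16
f 14 16 4
f 15 1 17
f 15 17 16
f 16 17 18
f 16 18 4
f 17 1 19
f 17 19 18
f 18 19 20
f 18 20 4
f 19 1 21
f 19 21 20
f 20 21 22
f 20 22 4
f 21 1 23
f 21 23 22
f 22 23 24
f 22 24 4
f 23 1 25
f 23 25 24
f 24 25 26
f 24 26 4
f 25 1 27
f 25 27 26
f 26 27 28
f 26 28 4
f 27 1 29
f 27 29 28
f 28 29 30
f 28 30 4
f 29 1 31
f 29 31 30
f 30 31 32
f 30 32 4
f 31 1 33
f 31 33 32
f 32 33 34
f 32 34 4
f 33 1 2
f 33 2 34
f 34 2 3
f 34 3 4
f 35 46 40
f 35 40 36
f 35 36 42
f 35 42 45
f 35 45 46
f 36 40 44
f 40 46 39
f 46 45 37
f 45 42 41
f 42 36 43
f 38 44 39
f 38 39 37
f 38 37 41
f 38 41 43
f 38 43 44
f 39 44 40
f 37 39 46
f 41 37 45
f 43 41 42
f 44 43 36
f 48 47 51
f 48 51 49
f 49 51 52
f 49 52 50
f 51 47 53
f 51 53 52
f 52 53 54
f 52 54 50
f 53 47 55
f 53 55 54
f 54 55 56
f 54 56 50
f 55 47 57
f 55 57 56
f 56 57 58
f 56 58 50
f 57 47 59
f 57 59 58
f 58 59 60
f 58 60 50
f 59 47 61
f 59 61 60
f 60 61 62
f 60 62 50
f 61 47 63
f 61 63 62
f 62 63 64
f 62 64 50
f 63 47 65
f 63 65 64
f 64 65 66
f 64 66 50
f 65 47 67
f 65 67 66
f 66 67 68
f 66 68 50
f 67 47 69
f 67 69 68
f 68 69 70
f 68 70 50
f 69 47 71
f 69 71 70
f 70 71 72
f 70 72 50
f 71 47 48
f 71 48 72
f 72 48 49
f 72 49 50
f 74 73 76
f 74 76 75
f 76 73 77
f 76 77 75
f 77 73 78
f 77 78 75
f 78 73 79
f 78 79 75
f 79 73 80
f 79 80 75
f 80 73 81
f 80 81 75
f 81 73 82
f 81 82 75
f 82 73 83
f 82 83 75
f 83 73 84
f 83 84 75
f 84 73 85
f 84 85 75
f 85 73 86
f 85 86 75
f 86 73 87
f 86 87 75
f 87 73 74
f 87 74 75
f 89 88 91
f 89 91 90
f 91 88 92
f 91 92 90
f 92 88 93
f 92 93 90
f 93 88 94
f 93 94 90
f 94 88 95
f 94 95 90
f 95 88 96
f 95 96 90
f 96 88 97
f 96 97 90
f 97 88 98
f 97 98 90
f 98 88 99
f 98 99 90
f 99 88 100
f 99 100 90
f 100 88 101
f 100 101 90
f 101 88 102
f 101 102 90
f 102 88 89
f 102 89 90



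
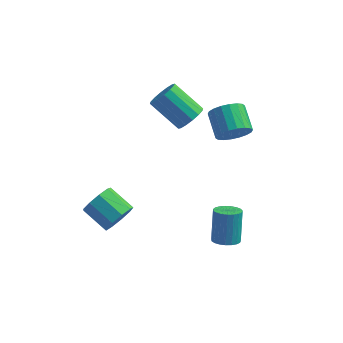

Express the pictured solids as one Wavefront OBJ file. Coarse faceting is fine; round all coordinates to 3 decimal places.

v 2.224 -1.74 -1.438
v 2.641 -2.276 -1.143
v 2.513 -1.456 0.532
v 2.096 -0.92 0.238
v 2.852 -2.07 -1.228
v 2.725 -1.249 0.447
v 2.956 -1.806 -1.349
v 2.828 -0.986 0.326
v 2.932 -1.532 -1.486
v 2.804 -0.711 0.19
v 2.786 -1.293 -1.614
v 2.659 -0.472 0.062
v 2.543 -1.131 -1.712
v 2.415 -0.311 -0.036
v 2.245 -1.075 -1.762
v 2.117 -0.255 -0.086
v 1.943 -1.134 -1.756
v 1.815 -0.314 -0.08
v 1.69 -1.298 -1.695
v 1.562 -0.477 -0.02
v 1.529 -1.538 -1.59
v 1.401 -0.717 0.086
v 1.488 -1.813 -1.458
v 1.36 -0.993 0.217
v 1.574 -2.076 -1.323
v 1.446 -1.255 0.352
v 1.773 -2.28 -1.208
v 1.645 -1.46 0.468
v 2.05 -2.391 -1.132
v 1.922 -1.571 0.543
v 2.357 -2.39 -1.109
v 2.229 -1.57 0.566
v -2.94 -2.917 0.174
v -2.431 -2.716 0.963
v -3.772 -2.123 1.676
v -4.28 -2.323 0.886
v -2.422 -2.203 0.553
v -3.763 -1.61 1.266
v -2.655 -2.023 -0.034
v -3.996 -1.43 0.679
v -3.021 -2.262 -0.524
v -4.362 -1.669 0.189
v -3.349 -2.807 -0.688
v -4.69 -2.214 0.025
v -3.486 -3.403 -0.448
v -4.826 -2.81 0.265
v -3.367 -3.772 0.082
v -4.707 -3.179 0.795
v -3.048 -3.74 0.655
v -4.388 -3.147 1.368
v -2.678 -3.323 1.003
v -4.019 -2.73 1.716
v -0.949 3.413 2.991
v -0.446 3.986 3.431
v -2.068 4.4 4.748
v -2.571 3.827 4.309
v -0.648 4.232 3.105
v -2.27 4.646 4.422
v -0.93 4.259 2.749
v -2.552 4.673 4.066
v -1.218 4.059 2.458
v -2.84 4.473 3.775
v -1.433 3.686 2.309
v -3.055 4.1 3.626
v -1.519 3.24 2.344
v -3.141 3.654 3.661
v -1.452 2.84 2.552
v -3.074 3.254 3.869
v -1.25 2.594 2.878
v -2.872 3.008 4.195
v -0.968 2.567 3.234
v -2.59 2.981 4.551
v -0.68 2.767 3.525
v -2.302 3.181 4.842
v -0.465 3.14 3.674
v -2.087 3.554 4.991
v -0.379 3.586 3.639
v -2.001 4 4.956
v 1.665 2.034 3.633
v 2.237 1.899 4.406
v 1.526 3.092 5.139
v 0.955 3.226 4.367
v 2.462 2.18 4.167
v 1.751 3.373 4.901
v 2.529 2.432 3.823
v 1.819 3.624 4.556
v 2.426 2.605 3.441
v 1.715 3.797 4.175
v 2.171 2.665 3.098
v 1.461 3.857 3.831
v 1.817 2.599 2.86
v 1.106 3.792 3.593
v 1.432 2.422 2.776
v 0.722 3.615 3.509
v 1.094 2.168 2.861
v 0.383 3.361 3.594
v 0.869 1.887 3.099
v 0.158 3.08 3.833
v 0.801 1.636 3.444
v 0.091 2.828 4.177
v 0.905 1.463 3.825
v 0.194 2.655 4.559
v 1.159 1.403 4.169
v 0.449 2.595 4.902
v 1.514 1.468 4.407
v 0.803 2.661 5.14
v 1.898 1.645 4.491
v 1.188 2.838 5.224
f 2 1 5
f 2 5 3
f 3 5 6
f 3 6 4
f 5 1 7
f 5 7 6
f 6 7 8
f 6 8 4
f 7 1 9
f 7 9 8
f 8 9 10
f 8 10 4
f 9 1 11
f 9 11 10
f 10 11 12
f 10 12 4
f 11 1 13
f 11 13 12
f 12 13 14
f 12 14 4
f 13 1 15
f 13 15 14
f 14 15 16
f 14 16 4
f 15 1 17
f 15 17 16
f 16 17 18
f 16 18 4
f 17 1 19
f 17 19 18
f 18 19 20
f 18 20 4
f 19 1 21
f 19 21 20
f 20 21 22
f 20 22 4
f 21 1 23
f 21 23 22
f 22 23 24
f 22 24 4
f 23 1 25
f 23 25 24
f 24 25 26
f 24 26 4
f 25 1 27
f 25 27 26
f 26 27 28
f 26 28 4
f 27 1 29
f 27 29 28
f 28 29 30
f 28 30 4
f 29 1 31
f 29 31 30
f 30 31 32
f 30 32 4
f 31 1 2
f 31 2 32
f 32 2 3
f 32 3 4
f 34 33 37
f 34 37 35
f 35 37 38
f 35 38 36
f 37 33 39
f 37 39 38
f 38 39 40
f 38 40 36
f 39 33 41
f 39 41 40
f 40 41 42
f 40 42 36
f 41 33 43
f 41 43 42
f 42 43 44
f 42 44 36
f 43 33 45
f 43 45 44
f 44 45 46
f 44 46 36
f 45 33 47
f 45 47 46
f 46 47 48
f 46 48 36
f 47 33 49
f 47 49 48
f 48 49 50
f 48 50 36
f 49 33 51
f 49 51 50
f 50 51 52
f 50 52 36
f 51 33 34
f 51 34 52
f 52 34 35
f 52 35 36
f 54 53 57
f 54 57 55
f 55 57 58
f 55 58 56
f 57 53 59
f 57 59 58
f 58 59 60
f 58 60 56
f 59 53 61
f 59 61 60
f 60 61 62
f 60 62 56
f 61 53 63
f 61 63 62
f 62 63 64
f 62 64 56
f 63 53 65
f 63 65 64
f 64 65 66
f 64 66 56
f 65 53 67
f 65 67 66
f 66 67 68
f 66 68 56
f 67 53 69
f 67 69 68
f 68 69 70
f 68 70 56
f 69 53 71
f 69 71 70
f 70 71 72
f 70 72 56
f 71 53 73
f 71 73 72
f 72 73 74
f 72 74 56
f 73 53 75
f 73 75 74
f 74 75 76
f 74 76 56
f 75 53 77
f 75 77 76
f 76 77 78
f 76 78 56
f 77 53 54
f 77 54 78
f 78 54 55
f 78 55 56
f 80 79 83
f 80 83 81
f 81 83 84
f 81 84 82
f 83 79 85
f 83 85 84
f 84 85 86
f 84 86 82
f 85 79 87
f 85 87 86
f 86 87 88
f 86 88 82
f 87 79 89
f 87 89 88
f 88 89 90
f 88 90 82
f 89 79 91
f 89 91 90
f 90 91 92
f 90 92 82
f 91 79 93
f 91 93 92
f 92 93 94
f 92 94 82
f 93 79 95
f 93 95 94
f 94 95 96
f 94 96 82
f 95 79 97
f 95 97 96
f 96 97 98
f 96 98 82
f 97 79 99
f 97 99 98
f 98 99 100
f 98 100 82
f 99 79 101
f 99 101 100
f 100 101 102
f 100 102 82
f 101 79 103
f 101 103 102
f 102 103 104
f 102 104 82
f 103 79 105
f 103 105 104
f 104 105 106
f 104 106 82
f 105 79 107
f 105 107 106
f 106 107 108
f 106 108 82
f 107 79 80
f 107 80 108
f 108 80 81
f 108 81 82



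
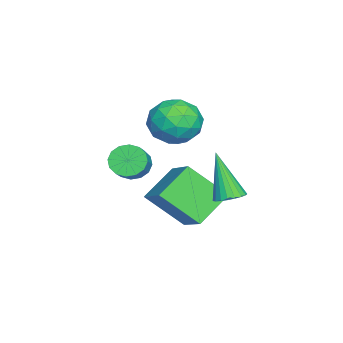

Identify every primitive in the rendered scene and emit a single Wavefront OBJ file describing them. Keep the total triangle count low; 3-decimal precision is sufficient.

v -1.864 -0.509 -2.59
v -0.48 0.405 -1.584
v -1.899 1.017 -3.928
v -0.515 1.931 -2.922
v -0.645 -1.311 -3.538
v 0.739 -0.397 -2.532
v -0.68 0.215 -4.876
v 0.704 1.129 -3.87
v 1.694 2.404 -1.715
v 2.01 2.879 -1.448
v 1.086 1.756 0.155
v 1.774 2.986 -1.487
v 1.524 2.992 -1.567
v 1.304 2.896 -1.671
v 1.151 2.715 -1.784
v 1.092 2.481 -1.884
v 1.137 2.233 -1.955
v 1.279 2.014 -1.985
v 1.492 1.863 -1.968
v 1.74 1.805 -1.907
v 1.981 1.851 -1.813
v 2.171 1.993 -1.702
v 2.279 2.205 -1.593
v 2.286 2.452 -1.506
v 2.191 2.69 -1.454
v -1.252 0.248 1.149
v -0.357 -0.015 0.52
v -2.343 -0.565 -0.06
v -1.448 -0.828 -0.689
v -1.601 -1.327 0.307
v -0.927 -0.824 1.055
v -1.773 0.244 -0.595
v -1.099 0.747 0.153
v -0.68 -0.017 -0.558
v -0.573 -0.989 -0.001
v -2.127 0.409 0.461
v -2.02 -0.563 1.018
v -0.709 0.188 0.941
v -1.991 -0.768 -0.481
v -2.081 -1.062 0.105
v -1.555 -1.216 -0.265
v -1.044 -0.288 1.255
v -0.518 -0.442 0.885
v -1.249 -1.214 0.76
v -2.182 -0.138 -0.425
v -1.656 -0.292 -0.795
v -1.145 0.636 0.725
v -0.619 0.482 0.355
v -1.451 0.634 -0.3
v -0.373 0.032 -0.063
v -1.014 -0.446 -0.774
v -1.205 0.185 -0.718
v -0.809 0.48 -0.279
v -0.31 -0.539 0.265
v -0.951 -1.017 -0.446
v -1.041 -1.31 0.14
v -0.644 -1.015 0.579
v -0.499 -0.54 -0.369
v -1.749 0.437 0.906
v -2.39 -0.041 0.195
v -2.056 0.435 -0.119
v -1.659 0.73 0.32
v -1.686 -0.134 1.234
v -2.327 -0.612 0.523
v -1.891 -1.06 0.739
v -1.495 -0.765 1.178
v -2.201 -0.04 0.829
v -3.239 -2.411 -3.312
v -2.768 -2.367 -3.932
v -1.949 -2.345 -3.307
v -2.421 -2.389 -2.688
v -2.851 -1.983 -3.836
v -2.032 -1.962 -3.212
v -3.038 -1.714 -3.6
v -2.219 -1.693 -2.976
v -3.279 -1.632 -3.287
v -2.46 -1.611 -2.663
v -3.51 -1.758 -2.981
v -2.691 -1.737 -2.356
v -3.668 -2.06 -2.763
v -2.849 -2.038 -2.138
v -3.711 -2.455 -2.693
v -2.892 -2.433 -2.068
v -3.628 -2.838 -2.788
v -2.809 -2.817 -2.164
v -3.441 -3.107 -3.024
v -2.622 -3.086 -2.4
v -3.2 -3.189 -3.337
v -2.381 -3.168 -2.713
v -2.969 -3.063 -3.644
v -2.15 -3.042 -3.019
v -2.811 -2.762 -3.862
v -1.992 -2.74 -3.237
f 2 4 1
f 5 2 1
f 1 4 3
f 3 5 1
f 2 8 4
f 6 2 5
f 6 8 2
f 4 8 3
f 7 5 3
f 3 8 7
f 7 6 5
f 8 6 7
f 10 9 12
f 10 12 11
f 12 9 13
f 12 13 11
f 13 9 14
f 13 14 11
f 14 9 15
f 14 15 11
f 15 9 16
f 15 16 11
f 16 9 17
f 16 17 11
f 17 9 18
f 17 18 11
f 18 9 19
f 18 19 11
f 19 9 20
f 19 20 11
f 20 9 21
f 20 21 11
f 21 9 22
f 21 22 11
f 22 9 23
f 22 23 11
f 23 9 24
f 23 24 11
f 24 9 25
f 24 25 11
f 25 9 10
f 25 10 11
f 26 63 42
f 63 37 66
f 42 66 31
f 63 66 42
f 26 42 38
f 42 31 43
f 38 43 27
f 42 43 38
f 26 38 47
f 38 27 48
f 47 48 33
f 38 48 47
f 26 47 59
f 47 33 62
f 59 62 36
f 47 62 59
f 26 59 63
f 59 36 67
f 63 67 37
f 59 67 63
f 27 43 54
f 43 31 57
f 54 57 35
f 43 57 54
f 31 66 44
f 66 37 65
f 44 65 30
f 66 65 44
f 37 67 64
f 67 36 60
f 64 60 28
f 67 60 64
f 36 62 61
f 62 33 49
f 61 49 32
f 62 49 61
f 33 48 53
f 48 27 50
f 53 50 34
f 48 50 53
f 29 55 41
f 55 35 56
f 41 56 30
f 55 56 41
f 29 41 39
f 41 30 40
f 39 40 28
f 41 40 39
f 29 39 46
f 39 28 45
f 46 45 32
f 39 45 46
f 29 46 51
f 46 32 52
f 51 52 34
f 46 52 51
f 29 51 55
f 51 34 58
f 55 58 35
f 51 58 55
f 30 56 44
f 56 35 57
f 44 57 31
f 56 57 44
f 28 40 64
f 40 30 65
f 64 65 37
f 40 65 64
f 32 45 61
f 45 28 60
f 61 60 36
f 45 60 61
f 34 52 53
f 52 32 49
f 53 49 33
f 52 49 53
f 35 58 54
f 58 34 50
f 54 50 27
f 58 50 54
f 69 68 72
f 69 72 70
f 70 72 73
f 70 73 71
f 72 68 74
f 72 74 73
f 73 74 75
f 73 75 71
f 74 68 76
f 74 76 75
f 75 76 77
f 75 77 71
f 76 68 78
f 76 78 77
f 77 78 79
f 77 79 71
f 78 68 80
f 78 80 79
f 79 80 81
f 79 81 71
f 80 68 82
f 80 82 81
f 81 82 83
f 81 83 71
f 82 68 84
f 82 84 83
f 83 84 85
f 83 85 71
f 84 68 86
f 84 86 85
f 85 86 87
f 85 87 71
f 86 68 88
f 86 88 87
f 87 88 89
f 87 89 71
f 88 68 90
f 88 90 89
f 89 90 91
f 89 91 71
f 90 68 92
f 90 92 91
f 91 92 93
f 91 93 71
f 92 68 69
f 92 69 93
f 93 69 70
f 93 70 71



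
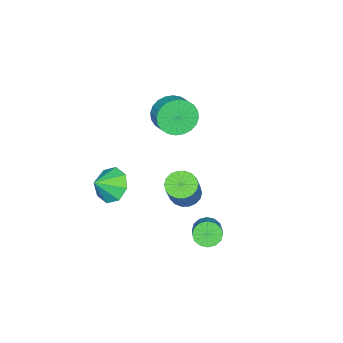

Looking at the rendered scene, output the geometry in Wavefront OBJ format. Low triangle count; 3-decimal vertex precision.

v 1.67 0.132 0.811
v 2.298 0.282 0.374
v 3.378 0.658 2.051
v 2.75 0.508 2.489
v 2.147 0.593 0.401
v 3.227 0.969 2.078
v 1.901 0.813 0.51
v 2.981 1.189 2.187
v 1.61 0.898 0.678
v 2.69 1.274 2.355
v 1.331 0.831 0.873
v 2.411 1.208 2.55
v 1.118 0.626 1.056
v 2.198 1.003 2.733
v 1.015 0.323 1.19
v 2.095 0.699 2.867
v 1.042 -0.018 1.249
v 2.122 0.358 2.926
v 1.193 -0.329 1.222
v 2.273 0.047 2.899
v 1.439 -0.549 1.113
v 2.519 -0.173 2.79
v 1.73 -0.634 0.945
v 2.81 -0.258 2.622
v 2.009 -0.568 0.75
v 3.089 -0.191 2.427
v 2.222 -0.363 0.567
v 3.302 0.014 2.244
v 2.325 -0.059 0.433
v 3.405 0.317 2.11
v 1.998 -3.674 -0.022
v 2.68 -3.535 -0.795
v 2.902 -4.086 0.702
v 2.605 -2.89 -0.335
v 2.175 -2.704 0.308
v 1.64 -3.086 0.758
v 1.315 -3.813 0.75
v 1.39 -4.458 0.29
v 1.821 -4.644 -0.353
v 2.355 -4.262 -0.803
v 2.852 1.923 -0.151
v 3.321 1.798 -0.642
v 4.476 2.433 0.299
v 4.008 2.557 0.791
v 3.198 2.126 -0.712
v 4.353 2.761 0.229
v 2.982 2.399 -0.632
v 4.138 3.034 0.309
v 2.732 2.545 -0.423
v 3.888 3.18 0.518
v 2.514 2.524 -0.141
v 3.67 3.159 0.8
v 2.386 2.342 0.139
v 3.542 2.977 1.08
v 2.384 2.047 0.341
v 3.539 2.682 1.282
v 2.507 1.719 0.411
v 3.662 2.354 1.352
v 2.722 1.446 0.331
v 3.878 2.081 1.272
v 2.972 1.3 0.122
v 4.128 1.935 1.063
v 3.19 1.321 -0.16
v 4.346 1.956 0.781
v 3.318 1.503 -0.44
v 4.474 2.138 0.501
v -1.672 -2.472 3.14
v -0.981 -2.622 2.364
v -0.357 -1.917 2.784
v -1.048 -1.768 3.56
v -1.213 -2.323 2.208
v -0.589 -1.618 2.627
v -1.515 -2.046 2.193
v -0.892 -1.342 2.613
v -1.841 -1.835 2.323
v -1.218 -1.131 2.743
v -2.142 -1.721 2.577
v -1.518 -1.016 2.997
v -2.37 -1.721 2.917
v -1.747 -1.016 3.337
v -2.493 -1.835 3.291
v -1.869 -1.131 3.711
v -2.49 -2.046 3.642
v -1.866 -1.342 4.062
v -2.363 -2.323 3.916
v -1.739 -1.618 4.336
v -2.131 -2.622 4.073
v -1.507 -1.917 4.492
v -1.828 -2.898 4.087
v -1.205 -2.194 4.507
v -1.502 -3.109 3.957
v -0.879 -2.405 4.377
v -1.202 -3.224 3.703
v -0.578 -2.519 4.123
v -0.973 -3.224 3.363
v -0.35 -2.519 3.783
v -0.851 -3.109 2.989
v -0.227 -2.405 3.409
v -0.854 -2.898 2.638
v -0.23 -2.194 3.058
f 2 1 5
f 2 5 3
f 3 5 6
f 3 6 4
f 5 1 7
f 5 7 6
f 6 7 8
f 6 8 4
f 7 1 9
f 7 9 8
f 8 9 10
f 8 10 4
f 9 1 11
f 9 11 10
f 10 11 12
f 10 12 4
f 11 1 13
f 11 13 12
f 12 13 14
f 12 14 4
f 13 1 15
f 13 15 14
f 14 15 16
f 14 16 4
f 15 1 17
f 15 17 16
f 16 17 18
f 16 18 4
f 17 1 19
f 17 19 18
f 18 19 20
f 18 20 4
f 19 1 21
f 19 21 20
f 20 21 22
f 20 22 4
f 21 1 23
f 21 23 22
f 22 23 24
f 22 24 4
f 23 1 25
f 23 25 24
f 24 25 26
f 24 26 4
f 25 1 27
f 25 27 26
f 26 27 28
f 26 28 4
f 27 1 29
f 27 29 28
f 28 29 30
f 28 30 4
f 29 1 2
f 29 2 30
f 30 2 3
f 30 3 4
f 32 31 34
f 32 34 33
f 34 31 35
f 34 35 33
f 35 31 36
f 35 36 33
f 36 31 37
f 36 37 33
f 37 31 38
f 37 38 33
f 38 31 39
f 38 39 33
f 39 31 40
f 39 40 33
f 40 31 32
f 40 32 33
f 42 41 45
f 42 45 43
f 43 45 46
f 43 46 44
f 45 41 47
f 45 47 46
f 46 47 48
f 46 48 44
f 47 41 49
f 47 49 48
f 48 49 50
f 48 50 44
f 49 41 51
f 49 51 50
f 50 51 52
f 50 52 44
f 51 41 53
f 51 53 52
f 52 53 54
f 52 54 44
f 53 41 55
f 53 55 54
f 54 55 56
f 54 56 44
f 55 41 57
f 55 57 56
f 56 57 58
f 56 58 44
f 57 41 59
f 57 59 58
f 58 59 60
f 58 60 44
f 59 41 61
f 59 61 60
f 60 61 62
f 60 62 44
f 61 41 63
f 61 63 62
f 62 63 64
f 62 64 44
f 63 41 65
f 63 65 64
f 64 65 66
f 64 66 44
f 65 41 42
f 65 42 66
f 66 42 43
f 66 43 44
f 68 67 71
f 68 71 69
f 69 71 72
f 69 72 70
f 71 67 73
f 71 73 72
f 72 73 74
f 72 74 70
f 73 67 75
f 73 75 74
f 74 75 76
f 74 76 70
f 75 67 77
f 75 77 76
f 76 77 78
f 76 78 70
f 77 67 79
f 77 79 78
f 78 79 80
f 78 80 70
f 79 67 81
f 79 81 80
f 80 81 82
f 80 82 70
f 81 67 83
f 81 83 82
f 82 83 84
f 82 84 70
f 83 67 85
f 83 85 84
f 84 85 86
f 84 86 70
f 85 67 87
f 85 87 86
f 86 87 88
f 86 88 70
f 87 67 89
f 87 89 88
f 88 89 90
f 88 90 70
f 89 67 91
f 89 91 90
f 90 91 92
f 90 92 70
f 91 67 93
f 91 93 92
f 92 93 94
f 92 94 70
f 93 67 95
f 93 95 94
f 94 95 96
f 94 96 70
f 95 67 97
f 95 97 96
f 96 97 98
f 96 98 70
f 97 67 99
f 97 99 98
f 98 99 100
f 98 100 70
f 99 67 68
f 99 68 100
f 100 68 69
f 100 69 70



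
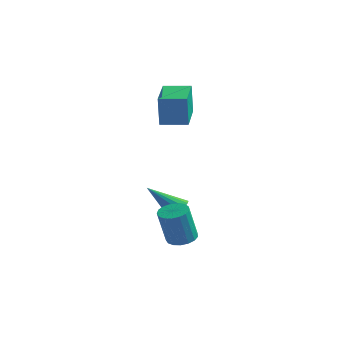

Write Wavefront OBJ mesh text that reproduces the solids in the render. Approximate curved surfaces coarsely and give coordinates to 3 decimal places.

v 1.973 -2.798 -3.543
v 2.673 -2.953 -3.478
v 2.427 -3.318 -1.712
v 1.727 -3.162 -1.777
v 2.657 -2.616 -3.41
v 2.411 -2.981 -1.644
v 2.484 -2.32 -3.373
v 2.238 -2.685 -1.607
v 2.195 -2.133 -3.375
v 1.948 -2.498 -1.609
v 1.854 -2.099 -3.415
v 1.608 -2.464 -1.649
v 1.541 -2.225 -3.485
v 1.295 -2.59 -1.719
v 1.327 -2.482 -3.568
v 1.08 -2.847 -1.802
v 1.261 -2.811 -3.645
v 1.014 -3.176 -1.879
v 1.358 -3.137 -3.699
v 1.111 -3.502 -1.933
v 1.596 -3.386 -3.717
v 1.35 -3.75 -1.951
v 1.92 -3.499 -3.695
v 1.674 -3.864 -1.929
v 2.257 -3.452 -3.639
v 2.011 -3.817 -1.873
v 2.529 -3.255 -3.56
v 2.282 -3.62 -1.794
v 0.11 0.417 -3.731
v 0.47 -0.092 -3.516
v -1.29 -0.037 -2.469
v 0.56 0.147 -3.33
v 0.546 0.449 -3.237
v 0.433 0.743 -3.257
v 0.246 0.963 -3.385
v 0.028 1.057 -3.593
v -0.172 1.005 -3.833
v -0.306 0.819 -4.049
v -0.345 0.54 -4.193
v -0.28 0.233 -4.231
v -0.125 -0.031 -4.154
v 0.083 -0.193 -3.981
v 0.298 -0.215 -3.751
v -1.333 1.246 1.073
v -1.413 1.244 2.701
v -2.109 3.176 1.038
v -2.189 3.174 2.666
v -0.091 1.746 1.134
v -0.171 1.744 2.762
v -0.867 3.676 1.099
v -0.947 3.674 2.727
f 2 1 5
f 2 5 3
f 3 5 6
f 3 6 4
f 5 1 7
f 5 7 6
f 6 7 8
f 6 8 4
f 7 1 9
f 7 9 8
f 8 9 10
f 8 10 4
f 9 1 11
f 9 11 10
f 10 11 12
f 10 12 4
f 11 1 13
f 11 13 12
f 12 13 14
f 12 14 4
f 13 1 15
f 13 15 14
f 14 15 16
f 14 16 4
f 15 1 17
f 15 17 16
f 16 17 18
f 16 18 4
f 17 1 19
f 17 19 18
f 18 19 20
f 18 20 4
f 19 1 21
f 19 21 20
f 20 21 22
f 20 22 4
f 21 1 23
f 21 23 22
f 22 23 24
f 22 24 4
f 23 1 25
f 23 25 24
f 24 25 26
f 24 26 4
f 25 1 27
f 25 27 26
f 26 27 28
f 26 28 4
f 27 1 2
f 27 2 28
f 28 2 3
f 28 3 4
f 30 29 32
f 30 32 31
f 32 29 33
f 32 33 31
f 33 29 34
f 33 34 31
f 34 29 35
f 34 35 31
f 35 29 36
f 35 36 31
f 36 29 37
f 36 37 31
f 37 29 38
f 37 38 31
f 38 29 39
f 38 39 31
f 39 29 40
f 39 40 31
f 40 29 41
f 40 41 31
f 41 29 42
f 41 42 31
f 42 29 43
f 42 43 31
f 43 29 30
f 43 30 31
f 45 47 44
f 48 45 44
f 44 47 46
f 46 48 44
f 45 51 47
f 49 45 48
f 49 51 45
f 47 51 46
f 50 48 46
f 46 51 50
f 50 49 48
f 51 49 50



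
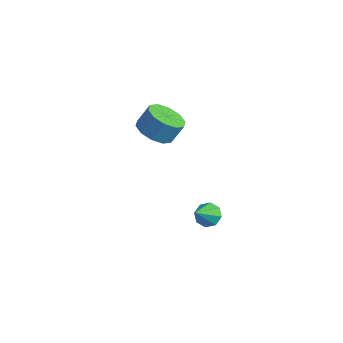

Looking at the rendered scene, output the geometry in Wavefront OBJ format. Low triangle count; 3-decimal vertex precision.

v 2.554 4.034 -2.995
v 3.208 4.367 -2.894
v 2.986 2.826 -1.805
v 2.807 4.566 -2.547
v 2.258 4.454 -2.462
v 1.883 4.095 -2.69
v 1.901 3.701 -3.096
v 2.302 3.502 -3.443
v 2.85 3.615 -3.528
v 3.226 3.973 -3.301
v 0.482 2.322 3.094
v 1.185 1.576 3.318
v 1.462 2.151 4.37
v 0.758 2.898 4.146
v 1.488 2.042 2.983
v 1.764 2.618 4.035
v 1.406 2.615 2.691
v 1.682 3.191 3.742
v 0.971 3.077 2.552
v 1.247 3.653 3.603
v 0.349 3.25 2.621
v 0.626 3.826 3.672
v -0.222 3.069 2.87
v 0.055 3.644 3.922
v -0.524 2.602 3.205
v -0.248 3.178 4.257
v -0.442 2.029 3.498
v -0.166 2.605 4.549
v -0.007 1.567 3.637
v 0.269 2.143 4.688
v 0.614 1.394 3.568
v 0.891 1.97 4.619
f 2 1 4
f 2 4 3
f 4 1 5
f 4 5 3
f 5 1 6
f 5 6 3
f 6 1 7
f 6 7 3
f 7 1 8
f 7 8 3
f 8 1 9
f 8 9 3
f 9 1 10
f 9 10 3
f 10 1 2
f 10 2 3
f 12 11 15
f 12 15 13
f 13 15 16
f 13 16 14
f 15 11 17
f 15 17 16
f 16 17 18
f 16 18 14
f 17 11 19
f 17 19 18
f 18 19 20
f 18 20 14
f 19 11 21
f 19 21 20
f 20 21 22
f 20 22 14
f 21 11 23
f 21 23 22
f 22 23 24
f 22 24 14
f 23 11 25
f 23 25 24
f 24 25 26
f 24 26 14
f 25 11 27
f 25 27 26
f 26 27 28
f 26 28 14
f 27 11 29
f 27 29 28
f 28 29 30
f 28 30 14
f 29 11 31
f 29 31 30
f 30 31 32
f 30 32 14
f 31 11 12
f 31 12 32
f 32 12 13
f 32 13 14



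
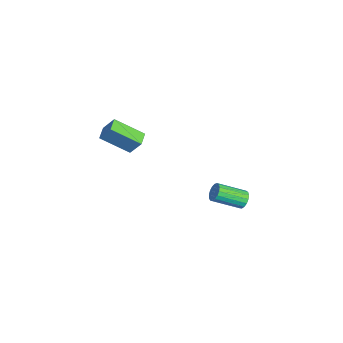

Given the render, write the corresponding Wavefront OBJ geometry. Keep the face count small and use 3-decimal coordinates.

v 0.875 3.529 -4.119
v 1.288 3.718 -3.711
v 1.177 2.059 -2.833
v 0.765 1.871 -3.241
v 1.032 3.797 -3.594
v 0.921 2.138 -2.716
v 0.741 3.815 -3.597
v 0.63 2.156 -2.719
v 0.48 3.767 -3.72
v 0.369 2.109 -2.842
v 0.31 3.665 -3.934
v 0.199 2.006 -3.056
v 0.27 3.532 -4.191
v 0.159 1.873 -3.313
v 0.368 3.398 -4.431
v 0.257 1.74 -3.553
v 0.582 3.294 -4.6
v 0.472 1.636 -3.722
v 0.864 3.244 -4.658
v 0.753 1.586 -3.78
v 1.148 3.26 -4.594
v 1.037 1.601 -3.715
v 1.37 3.337 -4.42
v 1.259 1.678 -3.542
v 1.478 3.458 -4.177
v 1.368 1.8 -3.299
v 1.449 3.596 -3.922
v 1.338 1.937 -3.043
v 0.852 -4.269 3.502
v 1.228 -3.703 4.492
v 1.322 -2.699 2.427
v 1.697 -2.134 3.416
v 1.643 -4.586 3.384
v 2.018 -4.021 4.373
v 2.112 -3.017 2.308
v 2.488 -2.451 3.298
f 2 1 5
f 2 5 3
f 3 5 6
f 3 6 4
f 5 1 7
f 5 7 6
f 6 7 8
f 6 8 4
f 7 1 9
f 7 9 8
f 8 9 10
f 8 10 4
f 9 1 11
f 9 11 10
f 10 11 12
f 10 12 4
f 11 1 13
f 11 13 12
f 12 13 14
f 12 14 4
f 13 1 15
f 13 15 14
f 14 15 16
f 14 16 4
f 15 1 17
f 15 17 16
f 16 17 18
f 16 18 4
f 17 1 19
f 17 19 18
f 18 19 20
f 18 20 4
f 19 1 21
f 19 21 20
f 20 21 22
f 20 22 4
f 21 1 23
f 21 23 22
f 22 23 24
f 22 24 4
f 23 1 25
f 23 25 24
f 24 25 26
f 24 26 4
f 25 1 27
f 25 27 26
f 26 27 28
f 26 28 4
f 27 1 2
f 27 2 28
f 28 2 3
f 28 3 4
f 30 32 29
f 33 30 29
f 29 32 31
f 31 33 29
f 30 36 32
f 34 30 33
f 34 36 30
f 32 36 31
f 35 33 31
f 31 36 35
f 35 34 33
f 36 34 35



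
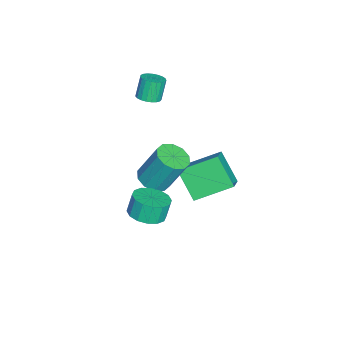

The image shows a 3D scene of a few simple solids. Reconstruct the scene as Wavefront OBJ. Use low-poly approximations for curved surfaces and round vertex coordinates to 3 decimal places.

v -2.471 -0.184 0.974
v -1.93 -0.418 1.224
v -2.388 -0.269 2.356
v -2.929 -0.036 2.106
v -1.877 -0.158 1.211
v -2.335 -0.009 2.343
v -1.927 0.098 1.158
v -2.385 0.247 2.289
v -2.07 0.305 1.072
v -2.529 0.454 2.204
v -2.283 0.428 0.97
v -2.742 0.576 2.101
v -2.529 0.444 0.868
v -2.987 0.593 2
v -2.764 0.352 0.785
v -3.223 0.501 1.917
v -2.949 0.167 0.734
v -3.407 0.316 1.866
v -3.051 -0.078 0.725
v -3.509 0.07 1.857
v -3.053 -0.342 0.759
v -3.511 -0.194 1.891
v -2.954 -0.579 0.83
v -3.412 -0.43 1.962
v -2.771 -0.747 0.926
v -3.23 -0.599 2.058
v -2.537 -0.818 1.031
v -2.995 -0.67 2.162
v -2.291 -0.78 1.125
v -2.75 -0.631 2.257
v -2.076 -0.638 1.194
v -2.535 -0.49 2.325
v -1.915 1.577 -3.583
v -0.845 1.598 -2.938
v -2.517 3.428 -2.646
v -1.446 3.449 -2.001
v -1.094 2.551 -4.979
v -0.023 2.572 -4.334
v -1.695 4.402 -4.042
v -0.625 4.423 -3.397
v 3.535 1.061 -2.045
v 4.202 1.722 -1.982
v 3.911 1.919 -0.972
v 3.245 1.259 -1.035
v 3.806 1.956 -2.142
v 3.515 2.153 -1.131
v 3.338 1.951 -2.276
v 3.048 2.148 -1.265
v 2.923 1.708 -2.347
v 2.633 1.905 -1.337
v 2.672 1.291 -2.338
v 2.381 1.488 -1.328
v 2.653 0.813 -2.251
v 2.362 1.01 -1.24
v 2.869 0.401 -2.108
v 2.578 0.598 -1.098
v 3.265 0.167 -1.949
v 2.974 0.364 -0.938
v 3.732 0.172 -1.815
v 3.442 0.369 -0.804
v 4.147 0.415 -1.743
v 3.857 0.612 -0.733
v 4.399 0.832 -1.752
v 4.108 1.029 -0.742
v 4.418 1.31 -1.84
v 4.127 1.507 -0.829
v 1.344 0.906 -2.533
v 1.858 1.304 -2.145
v 2.242 0.256 -3.055
v 2.756 0.654 -2.667
v 2.298 0.172 -2.305
v 1.743 0.574 -1.982
v 2.357 0.986 -3.218
v 1.802 1.388 -2.895
v 2.484 1.354 -2.568
v 2.448 0.85 -2.004
v 1.652 0.71 -3.196
v 1.616 0.206 -2.632
v 1.523 1.162 -2.293
v 2.577 0.398 -2.907
v 2.308 0.115 -2.694
v 2.611 0.349 -2.466
v 1.455 0.733 -2.197
v 1.757 0.967 -1.969
v 2.015 0.301 -2.063
v 2.343 0.593 -3.231
v 2.645 0.827 -3.003
v 1.489 1.211 -2.734
v 1.792 1.445 -2.506
v 2.085 1.259 -3.137
v 2.192 1.425 -2.314
v 2.72 1.043 -2.621
v 2.485 1.238 -2.945
v 2.159 1.475 -2.755
v 2.171 1.13 -1.982
v 2.699 0.747 -2.289
v 2.429 0.464 -2.076
v 2.103 0.7 -1.886
v 2.539 1.159 -2.231
v 1.401 0.813 -2.911
v 1.929 0.43 -3.218
v 1.997 0.86 -3.314
v 1.671 1.096 -3.124
v 1.38 0.517 -2.579
v 1.908 0.135 -2.886
v 1.941 0.085 -2.445
v 1.615 0.322 -2.255
v 1.561 0.401 -2.969
v 1.398 0.928 -1.468
v 1.938 1.553 -1.772
v 1.902 2.497 0.103
v 1.362 1.872 0.408
v 1.426 1.714 -1.863
v 1.391 2.658 0.013
v 0.904 1.575 -1.803
v 0.868 2.519 0.073
v 0.57 1.189 -1.615
v 0.535 2.133 0.261
v 0.553 0.703 -1.371
v 0.517 1.647 0.505
v 0.858 0.303 -1.163
v 0.822 1.247 0.712
v 1.369 0.142 -1.073
v 1.334 1.086 0.803
v 1.892 0.281 -1.133
v 1.856 1.225 0.743
v 2.225 0.667 -1.321
v 2.19 1.611 0.555
v 2.243 1.153 -1.565
v 2.207 2.097 0.311
f 2 1 5
f 2 5 3
f 3 5 6
f 3 6 4
f 5 1 7
f 5 7 6
f 6 7 8
f 6 8 4
f 7 1 9
f 7 9 8
f 8 9 10
f 8 10 4
f 9 1 11
f 9 11 10
f 10 11 12
f 10 12 4
f 11 1 13
f 11 13 12
f 12 13 14
f 12 14 4
f 13 1 15
f 13 15 14
f 14 15 16
f 14 16 4
f 15 1 17
f 15 17 16
f 16 17 18
f 16 18 4
f 17 1 19
f 17 19 18
f 18 19 20
f 18 20 4
f 19 1 21
f 19 21 20
f 20 21 22
f 20 22 4
f 21 1 23
f 21 23 22
f 22 23 24
f 22 24 4
f 23 1 25
f 23 25 24
f 24 25 26
f 24 26 4
f 25 1 27
f 25 27 26
f 26 27 28
f 26 28 4
f 27 1 29
f 27 29 28
f 28 29 30
f 28 30 4
f 29 1 31
f 29 31 30
f 30 31 32
f 30 32 4
f 31 1 2
f 31 2 32
f 32 2 3
f 32 3 4
f 34 36 33
f 37 34 33
f 33 36 35
f 35 37 33
f 34 40 36
f 38 34 37
f 38 40 34
f 36 40 35
f 39 37 35
f 35 40 39
f 39 38 37
f 40 38 39
f 42 41 45
f 42 45 43
f 43 45 46
f 43 46 44
f 45 41 47
f 45 47 46
f 46 47 48
f 46 48 44
f 47 41 49
f 47 49 48
f 48 49 50
f 48 50 44
f 49 41 51
f 49 51 50
f 50 51 52
f 50 52 44
f 51 41 53
f 51 53 52
f 52 53 54
f 52 54 44
f 53 41 55
f 53 55 54
f 54 55 56
f 54 56 44
f 55 41 57
f 55 57 56
f 56 57 58
f 56 58 44
f 57 41 59
f 57 59 58
f 58 59 60
f 58 60 44
f 59 41 61
f 59 61 60
f 60 61 62
f 60 62 44
f 61 41 63
f 61 63 62
f 62 63 64
f 62 64 44
f 63 41 65
f 63 65 64
f 64 65 66
f 64 66 44
f 65 41 42
f 65 42 66
f 66 42 43
f 66 43 44
f 67 104 83
f 104 78 107
f 83 107 72
f 104 107 83
f 67 83 79
f 83 72 84
f 79 84 68
f 83 84 79
f 67 79 88
f 79 68 89
f 88 89 74
f 79 89 88
f 67 88 100
f 88 74 103
f 100 103 77
f 88 103 100
f 67 100 104
f 100 77 108
f 104 108 78
f 100 108 104
f 68 84 95
f 84 72 98
f 95 98 76
f 84 98 95
f 72 107 85
f 107 78 106
f 85 106 71
f 107 106 85
f 78 108 105
f 108 77 101
f 105 101 69
f 108 101 105
f 77 103 102
f 103 74 90
f 102 90 73
f 103 90 102
f 74 89 94
f 89 68 91
f 94 91 75
f 89 91 94
f 70 96 82
f 96 76 97
f 82 97 71
f 96 97 82
f 70 82 80
f 82 71 81
f 80 81 69
f 82 81 80
f 70 80 87
f 80 69 86
f 87 86 73
f 80 86 87
f 70 87 92
f 87 73 93
f 92 93 75
f 87 93 92
f 70 92 96
f 92 75 99
f 96 99 76
f 92 99 96
f 71 97 85
f 97 76 98
f 85 98 72
f 97 98 85
f 69 81 105
f 81 71 106
f 105 106 78
f 81 106 105
f 73 86 102
f 86 69 101
f 102 101 77
f 86 101 102
f 75 93 94
f 93 73 90
f 94 90 74
f 93 90 94
f 76 99 95
f 99 75 91
f 95 91 68
f 99 91 95
f 110 109 113
f 110 113 111
f 111 113 114
f 111 114 112
f 113 109 115
f 113 115 114
f 114 115 116
f 114 116 112
f 115 109 117
f 115 117 116
f 116 117 118
f 116 118 112
f 117 109 119
f 117 119 118
f 118 119 120
f 118 120 112
f 119 109 121
f 119 121 120
f 120 121 122
f 120 122 112
f 121 109 123
f 121 123 122
f 122 123 124
f 122 124 112
f 123 109 125
f 123 125 124
f 124 125 126
f 124 126 112
f 125 109 127
f 125 127 126
f 126 127 128
f 126 128 112
f 127 109 129
f 127 129 128
f 128 129 130
f 128 130 112
f 129 109 110
f 129 110 130
f 130 110 111
f 130 111 112

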